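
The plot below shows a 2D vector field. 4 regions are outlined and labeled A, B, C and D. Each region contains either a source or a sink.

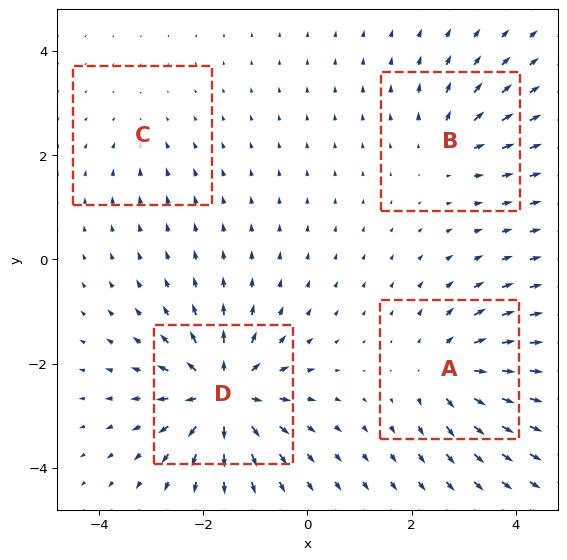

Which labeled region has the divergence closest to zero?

Divergence at each region's feature centre — A: about +6, B: about +4, C: about -2, D: about +9. Region C is closest to zero.

C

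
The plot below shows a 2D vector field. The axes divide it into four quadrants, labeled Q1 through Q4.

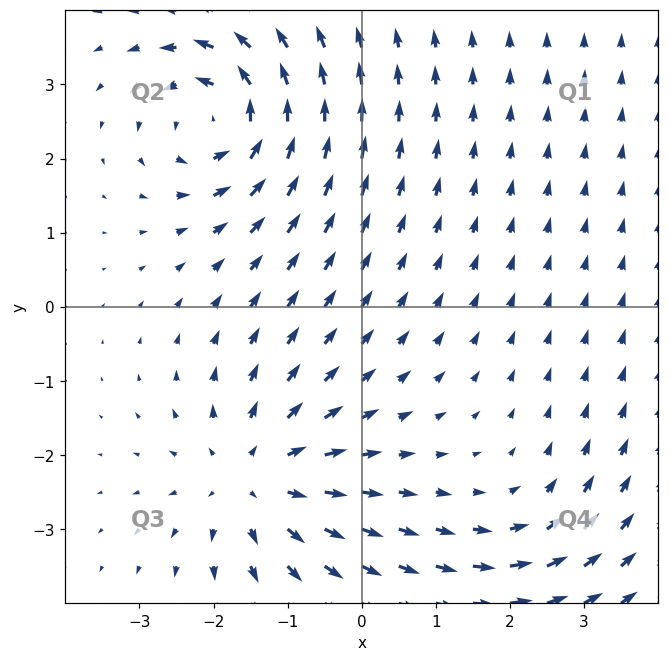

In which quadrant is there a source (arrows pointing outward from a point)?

Q3

The source sits at approximately (-1.5, -2.3), which lies in quadrant Q3. The divergence there is about +4, positive as expected for a source.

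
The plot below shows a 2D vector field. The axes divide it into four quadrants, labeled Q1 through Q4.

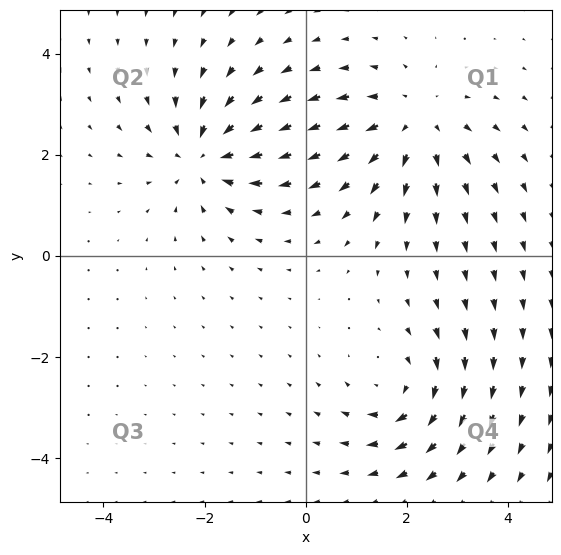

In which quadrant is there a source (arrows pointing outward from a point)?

The source sits at approximately (2.1, 2.6), which lies in quadrant Q1. The divergence there is about +4, positive as expected for a source.

Q1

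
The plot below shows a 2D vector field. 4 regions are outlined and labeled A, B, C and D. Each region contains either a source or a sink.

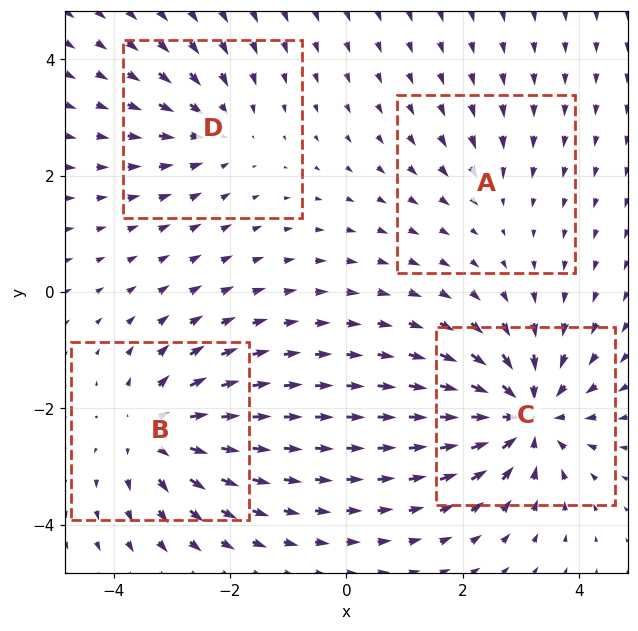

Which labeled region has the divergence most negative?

C

Divergence at each region's feature centre — A: about -2, B: about +5, C: about -7, D: about -4. Region C is most negative.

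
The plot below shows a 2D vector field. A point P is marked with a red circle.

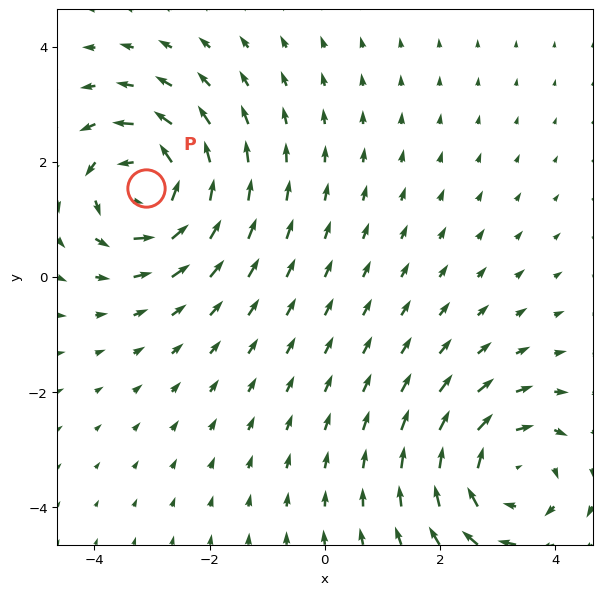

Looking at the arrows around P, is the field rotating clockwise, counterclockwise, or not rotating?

Near P at (-3.1, 1.6) the arrows circulate counterclockwise. The curl (z-component) there is about +5; positive curl means counterclockwise rotation.

counterclockwise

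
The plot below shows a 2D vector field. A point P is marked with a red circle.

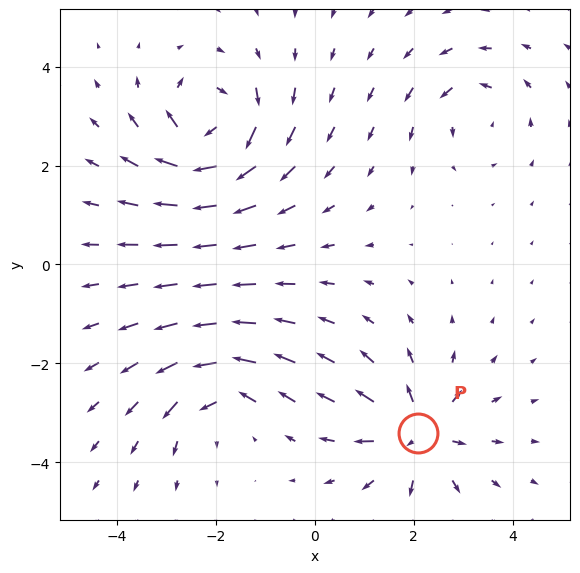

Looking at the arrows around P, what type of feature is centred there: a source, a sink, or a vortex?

At P (2.1, -3.4) the arrows spread outward. Divergence about +6, curl ≈0 — positive divergence with near-zero curl is a source.

source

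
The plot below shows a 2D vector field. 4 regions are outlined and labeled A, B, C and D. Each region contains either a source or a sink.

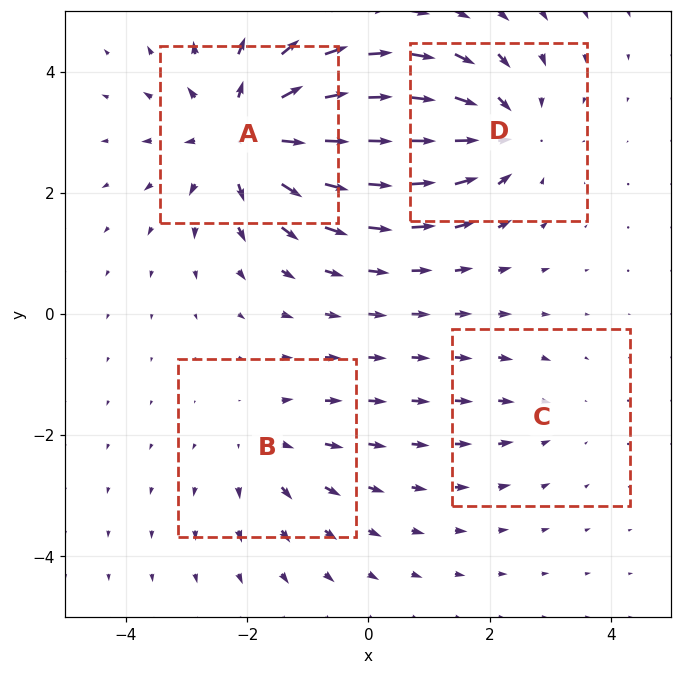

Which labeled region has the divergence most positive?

Divergence at each region's feature centre — A: about +6, B: about +3, C: about -2, D: about -5. Region A is most positive.

A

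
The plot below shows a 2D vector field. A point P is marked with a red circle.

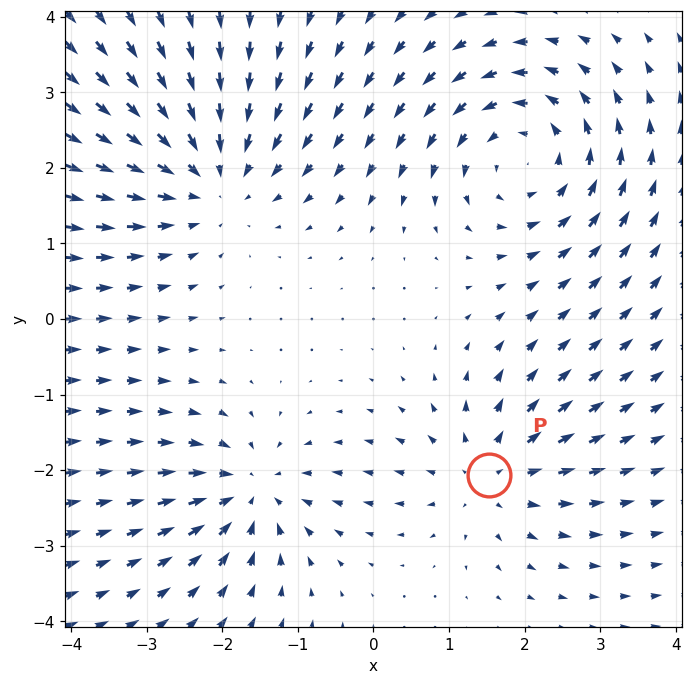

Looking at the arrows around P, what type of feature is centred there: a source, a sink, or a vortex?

At P (1.5, -2.1) the arrows spread outward. Divergence about +4, curl ≈0 — positive divergence with near-zero curl is a source.

source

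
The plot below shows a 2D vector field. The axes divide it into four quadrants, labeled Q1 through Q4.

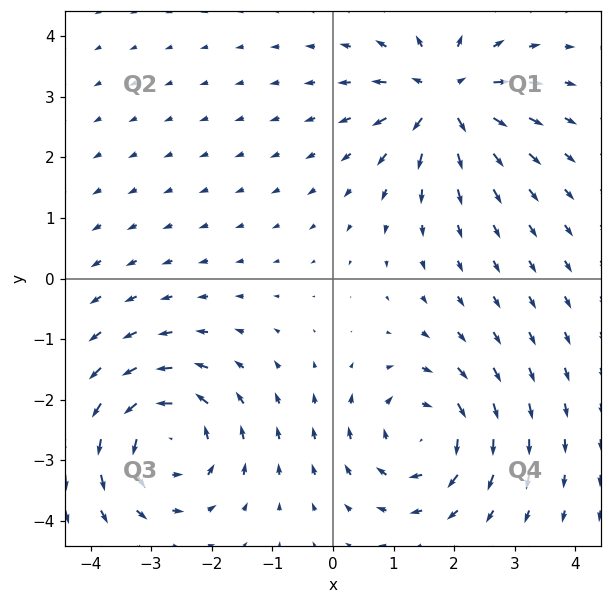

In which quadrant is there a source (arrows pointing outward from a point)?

Q1

The source sits at approximately (1.8, 3.0), which lies in quadrant Q1. The divergence there is about +7, positive as expected for a source.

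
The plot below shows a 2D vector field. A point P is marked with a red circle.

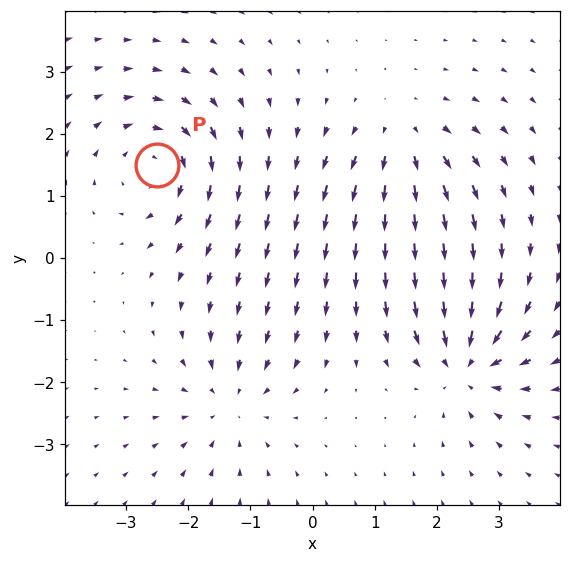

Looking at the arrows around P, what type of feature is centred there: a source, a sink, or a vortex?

At P (-2.5, 1.5) the arrows circulate clockwise. Divergence ≈0, curl about -5 — near-zero divergence with nonzero curl is a vortex.

vortex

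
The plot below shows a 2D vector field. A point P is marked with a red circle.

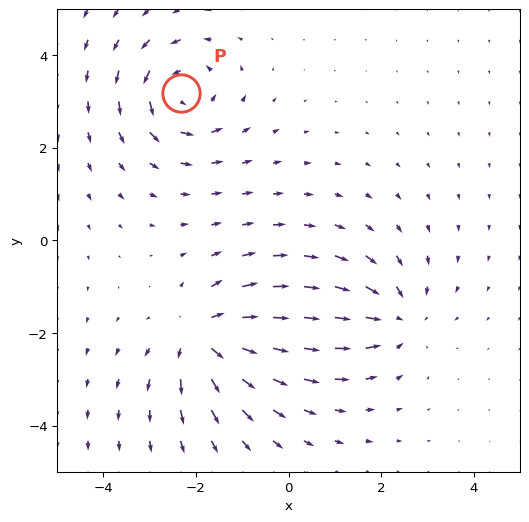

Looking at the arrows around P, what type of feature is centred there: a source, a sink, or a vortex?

At P (-2.3, 3.2) the arrows circulate counterclockwise. Divergence ≈0, curl about +5 — near-zero divergence with nonzero curl is a vortex.

vortex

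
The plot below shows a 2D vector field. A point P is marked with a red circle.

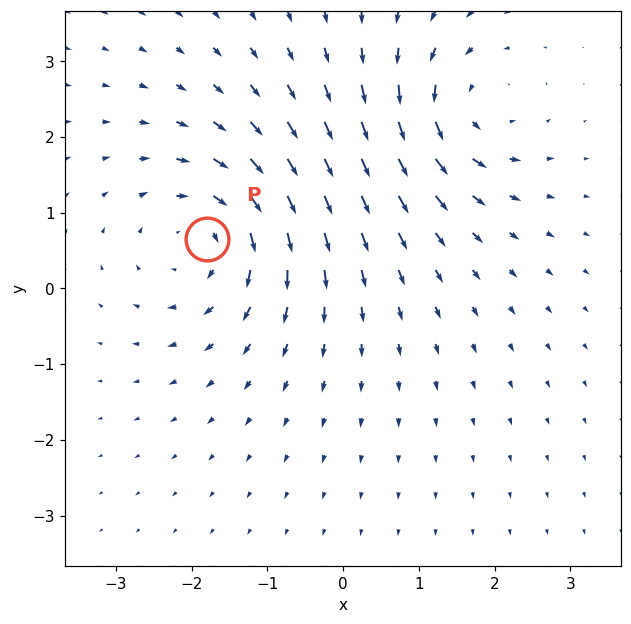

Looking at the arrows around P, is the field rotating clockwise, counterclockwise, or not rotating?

Near P at (-1.8, 0.6) the arrows circulate clockwise. The curl (z-component) there is about -4; negative curl means clockwise rotation.

clockwise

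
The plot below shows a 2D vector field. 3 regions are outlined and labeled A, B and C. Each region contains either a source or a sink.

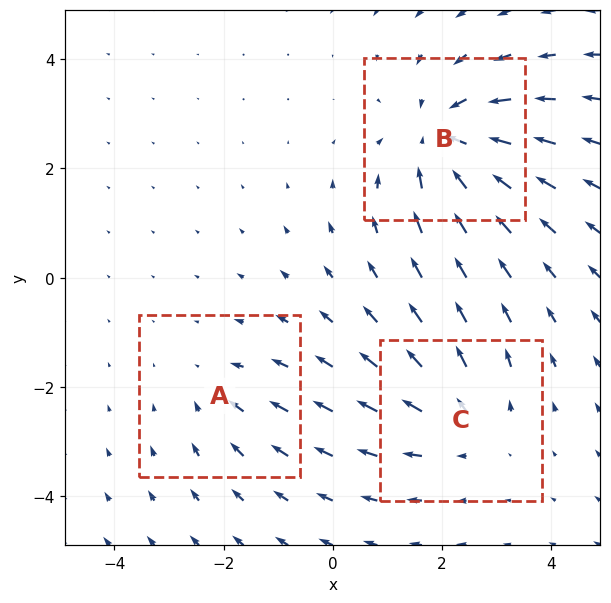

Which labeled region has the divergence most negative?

B

Divergence at each region's feature centre — A: about -2, B: about -4, C: about +3. Region B is most negative.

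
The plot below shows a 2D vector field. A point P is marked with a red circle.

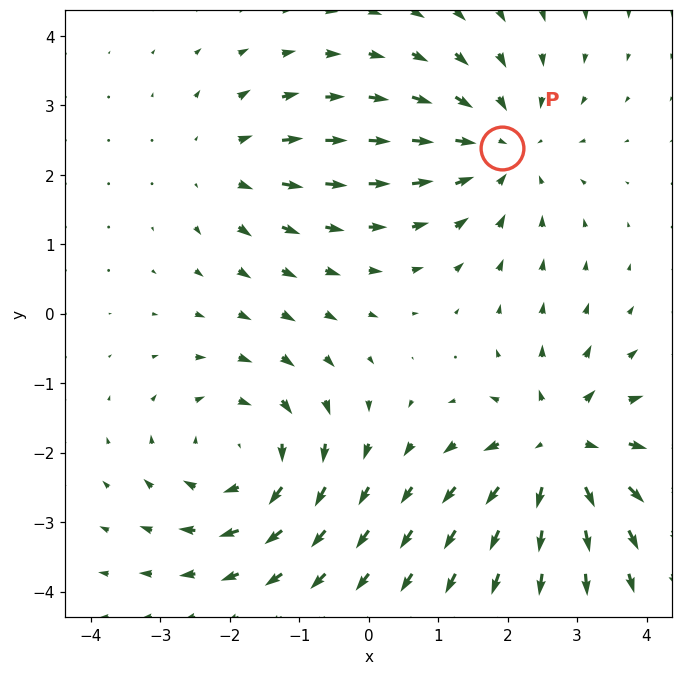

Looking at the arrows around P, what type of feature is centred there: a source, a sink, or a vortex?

At P (1.9, 2.4) the arrows converge inward. Divergence about -4, curl ≈0 — negative divergence with near-zero curl is a sink.

sink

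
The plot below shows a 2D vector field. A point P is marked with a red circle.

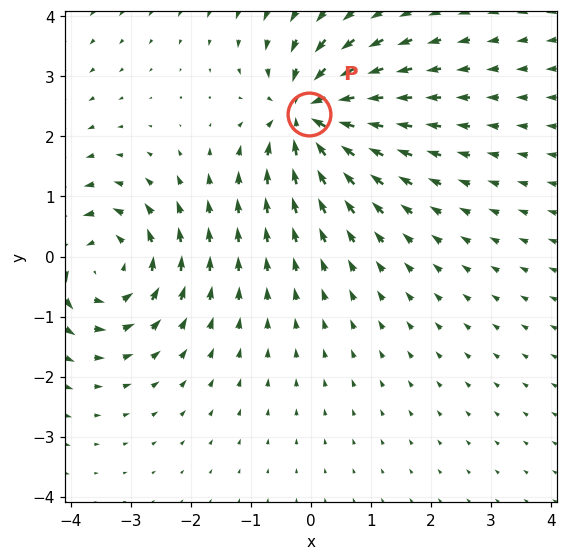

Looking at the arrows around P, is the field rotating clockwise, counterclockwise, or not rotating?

Near P at (-0.0, 2.4) the arrows show no circulation. The curl there is ≈0.

not rotating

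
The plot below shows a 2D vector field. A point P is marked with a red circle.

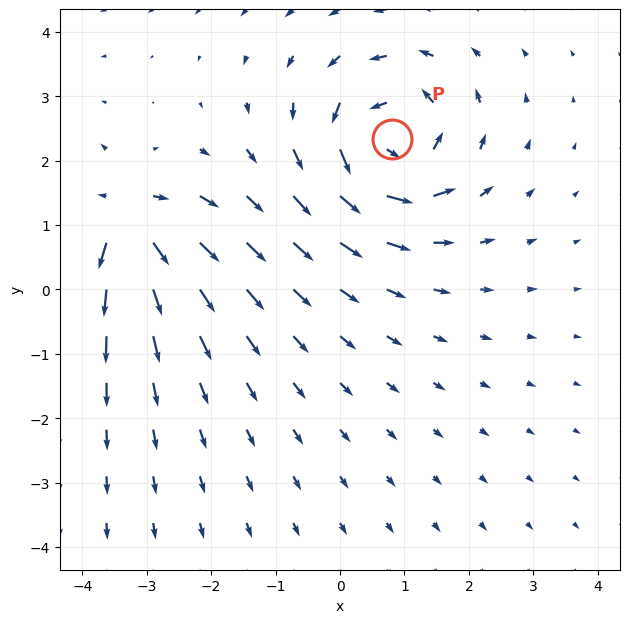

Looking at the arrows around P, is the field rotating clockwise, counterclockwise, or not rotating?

Near P at (0.8, 2.3) the arrows circulate counterclockwise. The curl (z-component) there is about +7; positive curl means counterclockwise rotation.

counterclockwise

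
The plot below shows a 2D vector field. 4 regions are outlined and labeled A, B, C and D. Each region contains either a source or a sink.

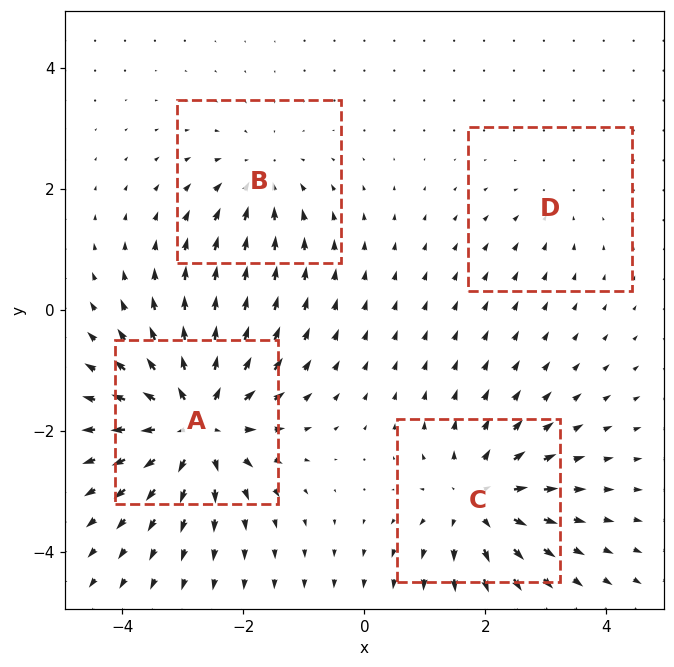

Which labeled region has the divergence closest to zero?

D

Divergence at each region's feature centre — A: about +8, B: about -4, C: about +5, D: about -2. Region D is closest to zero.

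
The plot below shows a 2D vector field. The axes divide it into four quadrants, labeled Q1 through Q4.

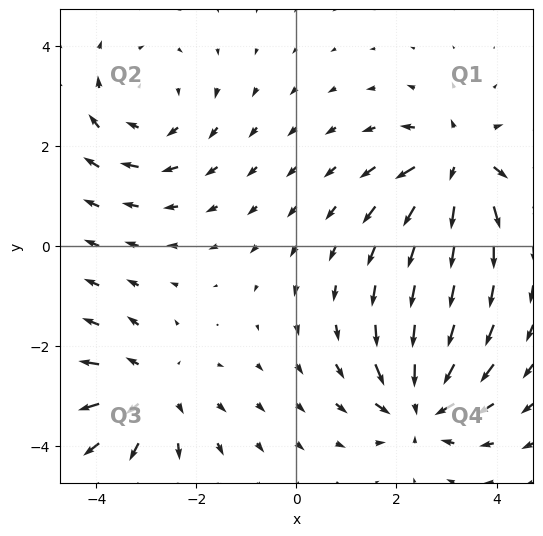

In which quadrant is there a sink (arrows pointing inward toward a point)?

The sink sits at approximately (2.5, -3.2), which lies in quadrant Q4. The divergence there is about -7, negative as expected for a sink.

Q4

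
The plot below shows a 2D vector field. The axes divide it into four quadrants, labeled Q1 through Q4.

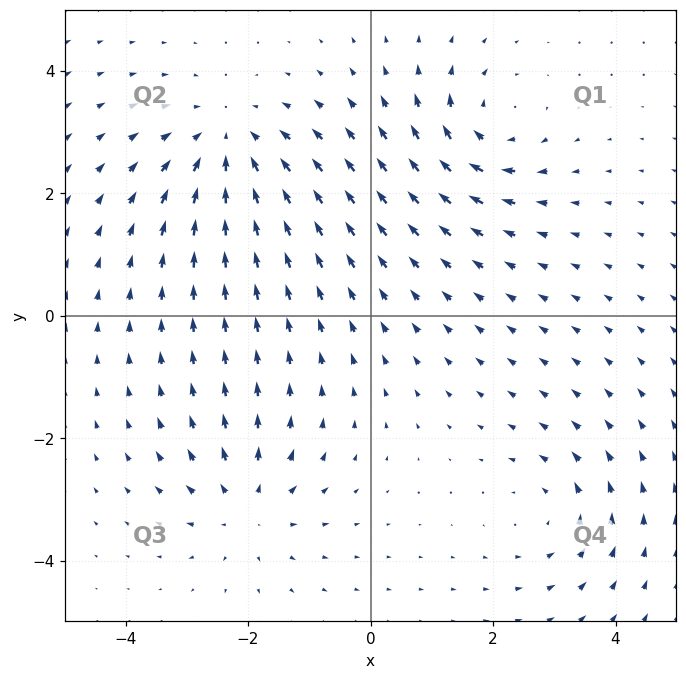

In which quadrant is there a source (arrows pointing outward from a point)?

The source sits at approximately (-2.0, -3.1), which lies in quadrant Q3. The divergence there is about +4, positive as expected for a source.

Q3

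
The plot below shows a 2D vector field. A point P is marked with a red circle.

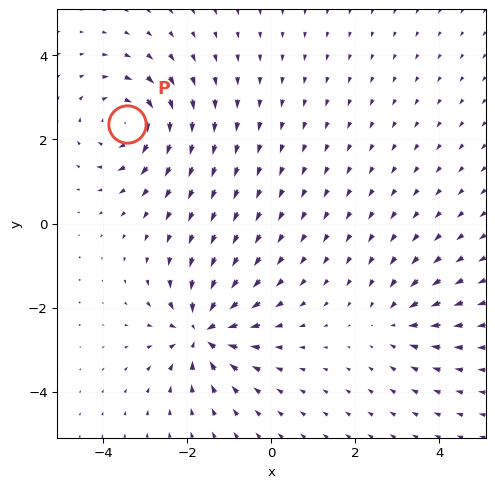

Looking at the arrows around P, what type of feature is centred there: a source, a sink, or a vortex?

vortex

At P (-3.4, 2.4) the arrows circulate clockwise. Divergence ≈0, curl about -5 — near-zero divergence with nonzero curl is a vortex.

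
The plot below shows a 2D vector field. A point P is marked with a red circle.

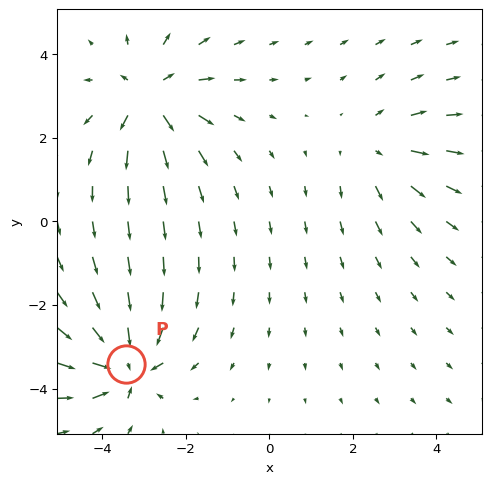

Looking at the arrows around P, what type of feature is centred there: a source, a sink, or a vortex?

sink

At P (-3.4, -3.4) the arrows converge inward. Divergence about -5, curl ≈0 — negative divergence with near-zero curl is a sink.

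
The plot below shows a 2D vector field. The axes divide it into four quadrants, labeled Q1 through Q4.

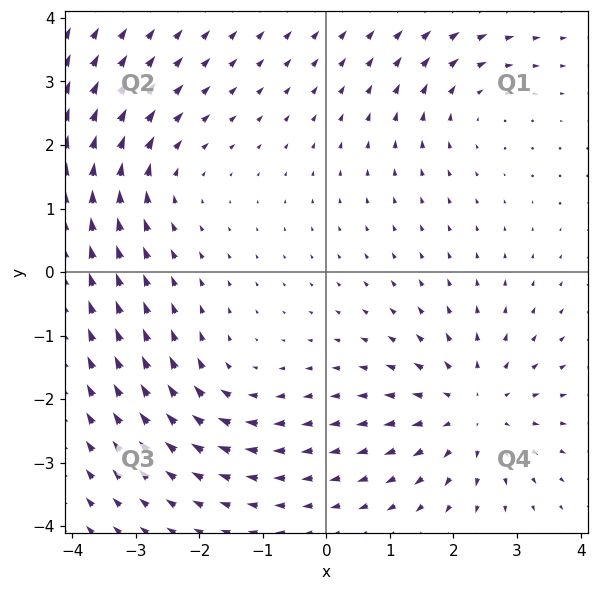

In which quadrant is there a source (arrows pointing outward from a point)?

Q4

The source sits at approximately (2.3, -2.2), which lies in quadrant Q4. The divergence there is about +4, positive as expected for a source.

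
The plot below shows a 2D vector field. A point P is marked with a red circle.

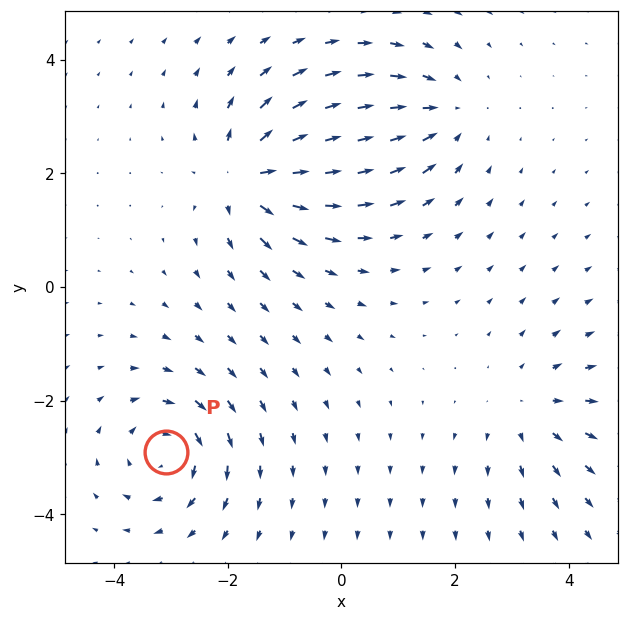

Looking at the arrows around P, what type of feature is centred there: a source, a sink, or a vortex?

vortex

At P (-3.1, -2.9) the arrows circulate clockwise. Divergence ≈0, curl about -4 — near-zero divergence with nonzero curl is a vortex.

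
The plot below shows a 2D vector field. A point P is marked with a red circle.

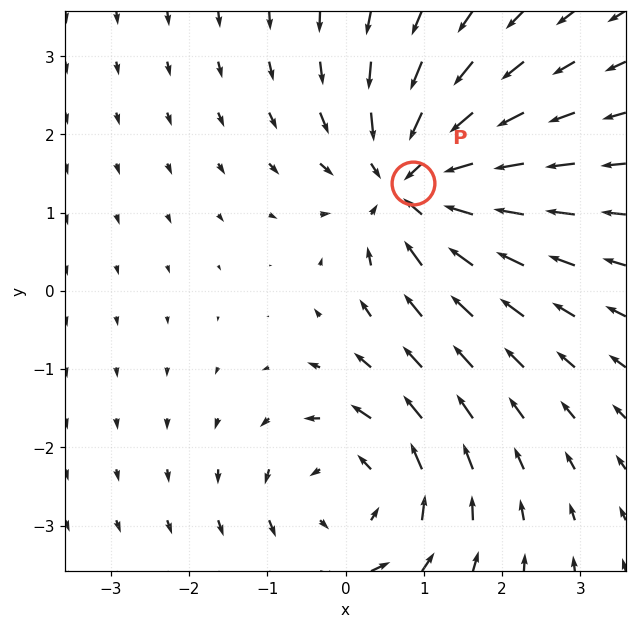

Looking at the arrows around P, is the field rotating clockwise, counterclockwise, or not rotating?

not rotating

Near P at (0.9, 1.4) the arrows show no circulation. The curl there is ≈0.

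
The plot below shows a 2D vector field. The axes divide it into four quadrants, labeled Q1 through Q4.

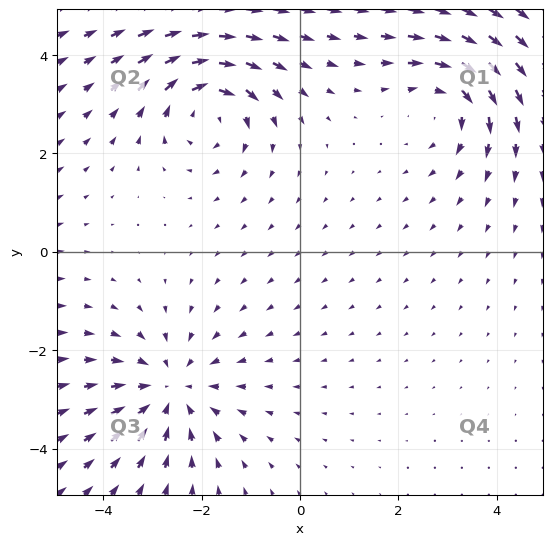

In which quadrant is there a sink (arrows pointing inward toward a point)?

Q3

The sink sits at approximately (-2.6, -2.8), which lies in quadrant Q3. The divergence there is about -3, negative as expected for a sink.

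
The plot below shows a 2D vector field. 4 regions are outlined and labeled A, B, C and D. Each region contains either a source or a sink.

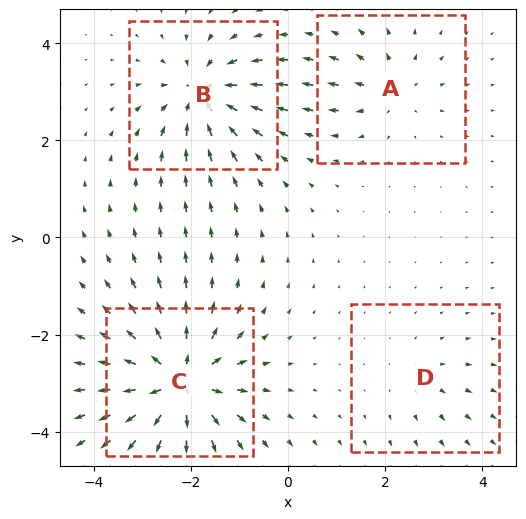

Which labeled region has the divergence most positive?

Divergence at each region's feature centre — A: about +4, B: about -6, C: about +8, D: about +2. Region C is most positive.

C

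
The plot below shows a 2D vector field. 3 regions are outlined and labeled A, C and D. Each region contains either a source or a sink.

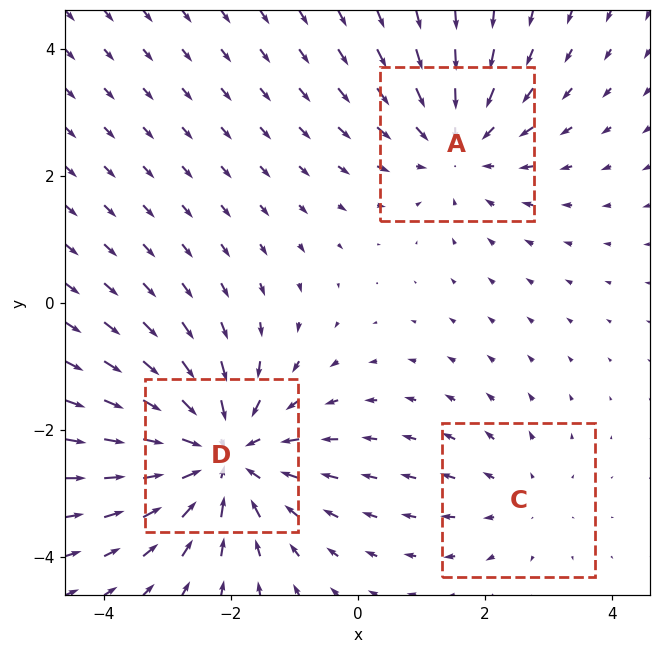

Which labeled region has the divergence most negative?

D

Divergence at each region's feature centre — A: about -3, C: about +2, D: about -4. Region D is most negative.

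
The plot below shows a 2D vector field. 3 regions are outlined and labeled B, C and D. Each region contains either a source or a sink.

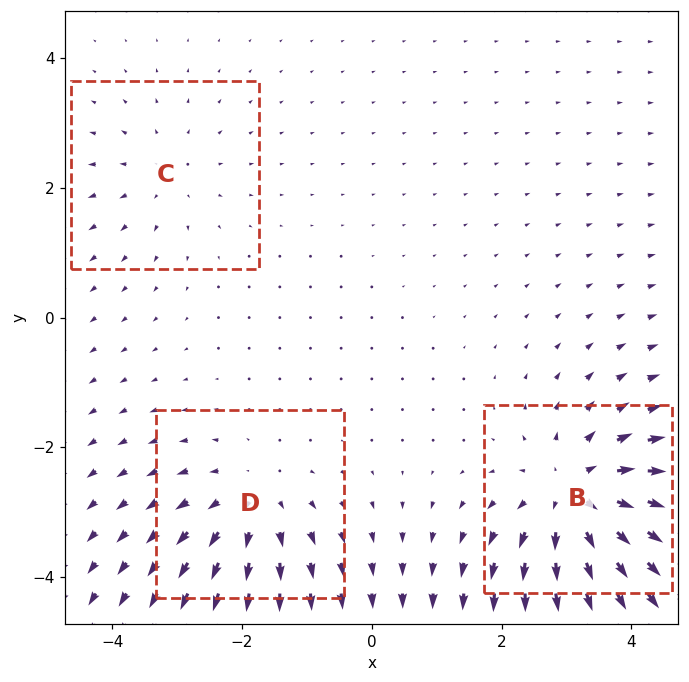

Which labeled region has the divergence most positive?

B

Divergence at each region's feature centre — B: about +5, C: about +2, D: about +3. Region B is most positive.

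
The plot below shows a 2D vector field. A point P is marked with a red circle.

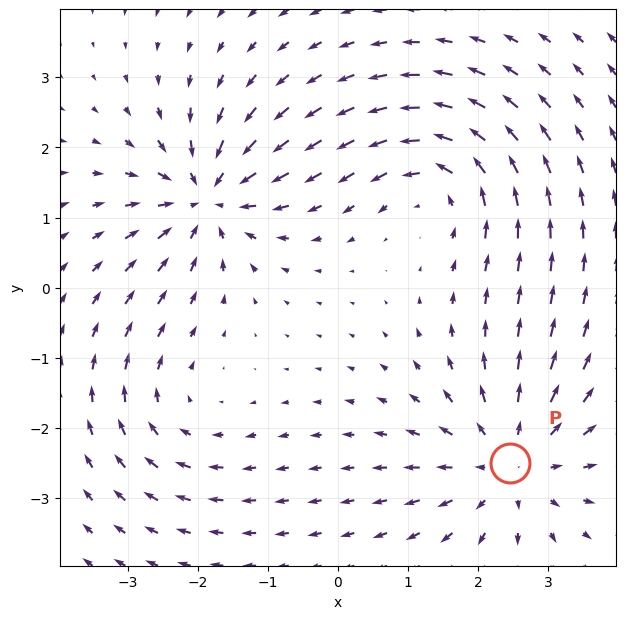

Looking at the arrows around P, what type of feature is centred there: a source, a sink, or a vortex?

At P (2.5, -2.5) the arrows spread outward. Divergence about +4, curl ≈0 — positive divergence with near-zero curl is a source.

source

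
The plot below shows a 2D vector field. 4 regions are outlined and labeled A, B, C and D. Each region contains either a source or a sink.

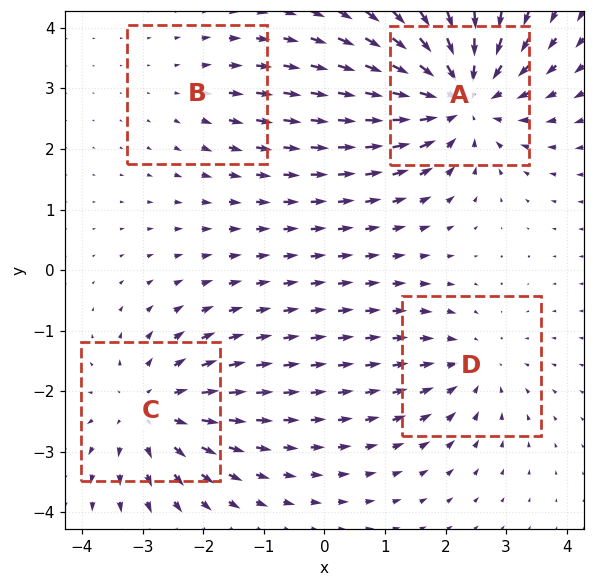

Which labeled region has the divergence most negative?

A

Divergence at each region's feature centre — A: about -6, B: about +2, C: about +4, D: about -3. Region A is most negative.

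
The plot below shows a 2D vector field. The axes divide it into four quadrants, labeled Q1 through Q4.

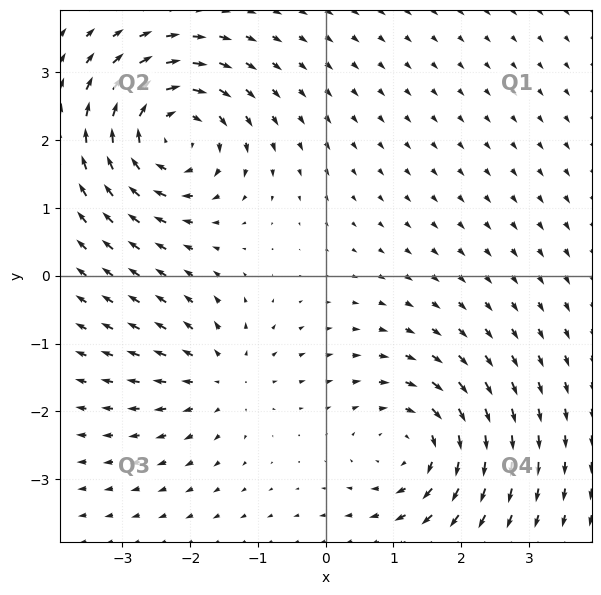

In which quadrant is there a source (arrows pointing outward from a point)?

Q3

The source sits at approximately (-1.5, -1.5), which lies in quadrant Q3. The divergence there is about +3, positive as expected for a source.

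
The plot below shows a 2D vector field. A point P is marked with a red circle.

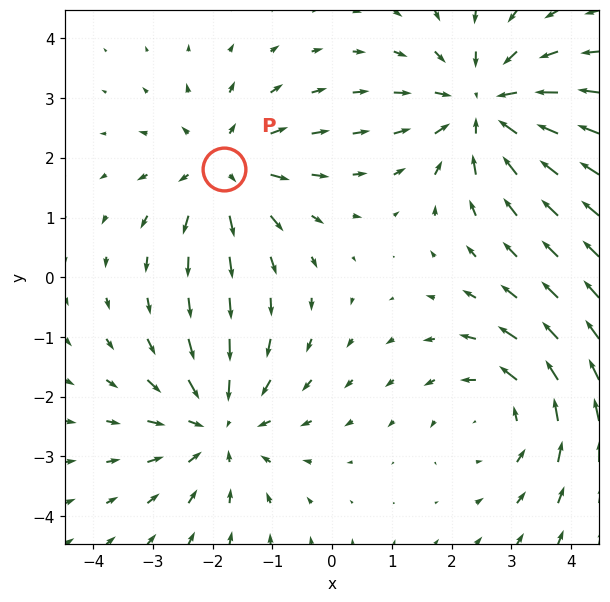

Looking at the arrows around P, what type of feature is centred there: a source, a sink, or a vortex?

At P (-1.8, 1.8) the arrows spread outward. Divergence about +4, curl ≈0 — positive divergence with near-zero curl is a source.

source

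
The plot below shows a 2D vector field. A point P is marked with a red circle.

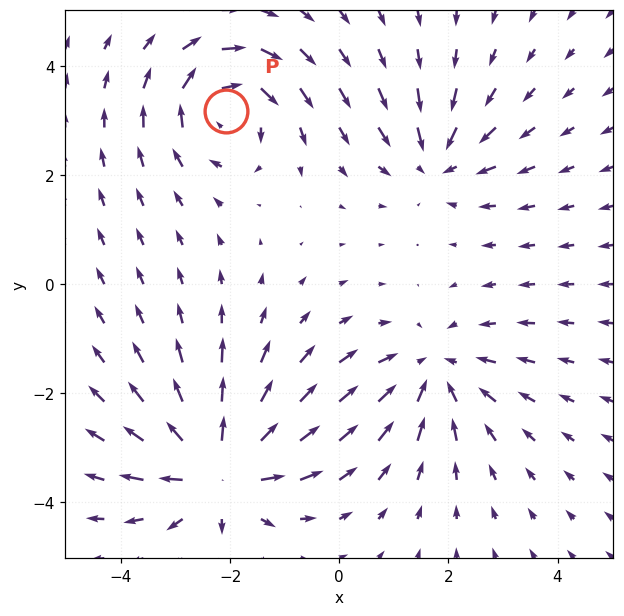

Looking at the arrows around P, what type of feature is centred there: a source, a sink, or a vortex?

At P (-2.1, 3.2) the arrows circulate clockwise. Divergence ≈0, curl about -4 — near-zero divergence with nonzero curl is a vortex.

vortex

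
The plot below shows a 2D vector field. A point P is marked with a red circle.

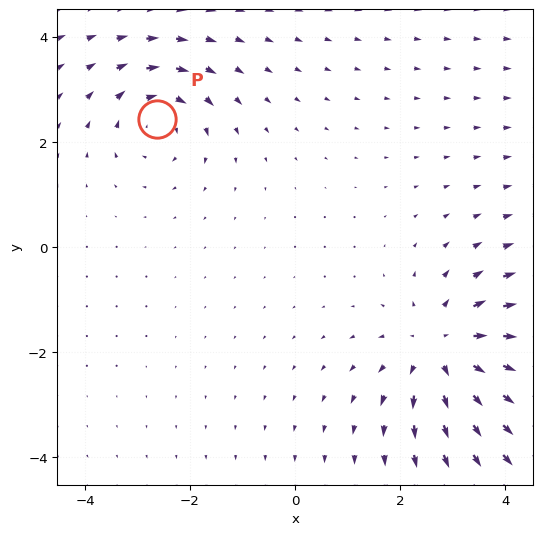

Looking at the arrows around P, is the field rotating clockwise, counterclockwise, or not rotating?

Near P at (-2.6, 2.4) the arrows circulate clockwise. The curl (z-component) there is about -3; negative curl means clockwise rotation.

clockwise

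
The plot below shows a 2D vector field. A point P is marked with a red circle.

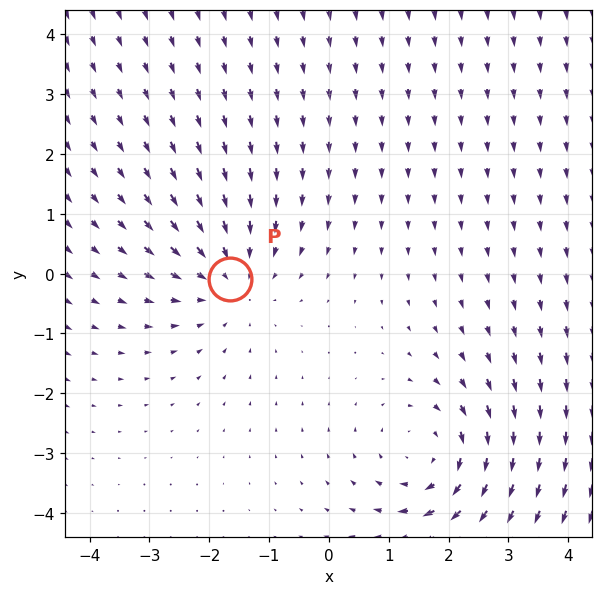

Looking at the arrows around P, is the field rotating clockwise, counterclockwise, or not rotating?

Near P at (-1.7, -0.1) the arrows show no circulation. The curl there is ≈0.

not rotating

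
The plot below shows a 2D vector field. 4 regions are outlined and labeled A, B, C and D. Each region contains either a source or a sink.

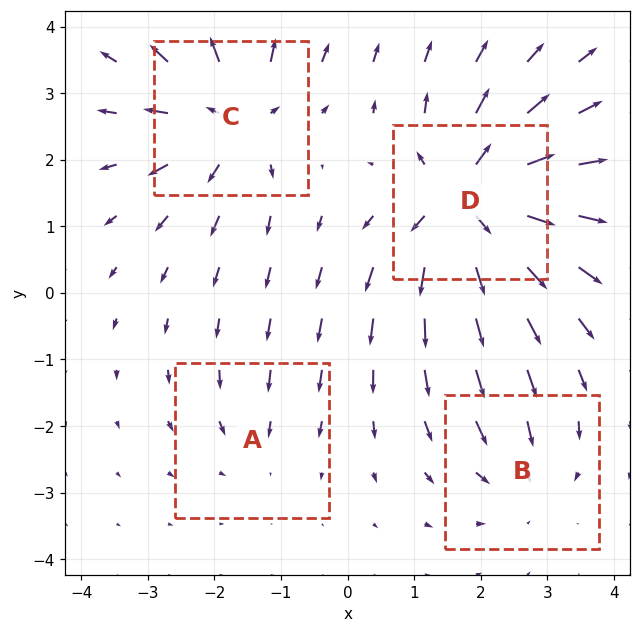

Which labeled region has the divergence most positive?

D

Divergence at each region's feature centre — A: about -2, B: about -3, C: about +5, D: about +8. Region D is most positive.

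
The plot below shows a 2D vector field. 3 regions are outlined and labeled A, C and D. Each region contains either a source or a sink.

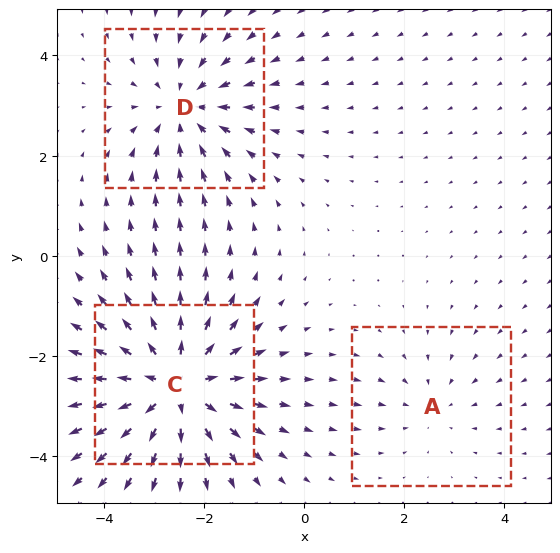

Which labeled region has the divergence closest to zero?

Divergence at each region's feature centre — A: about -2, C: about +4, D: about -3. Region A is closest to zero.

A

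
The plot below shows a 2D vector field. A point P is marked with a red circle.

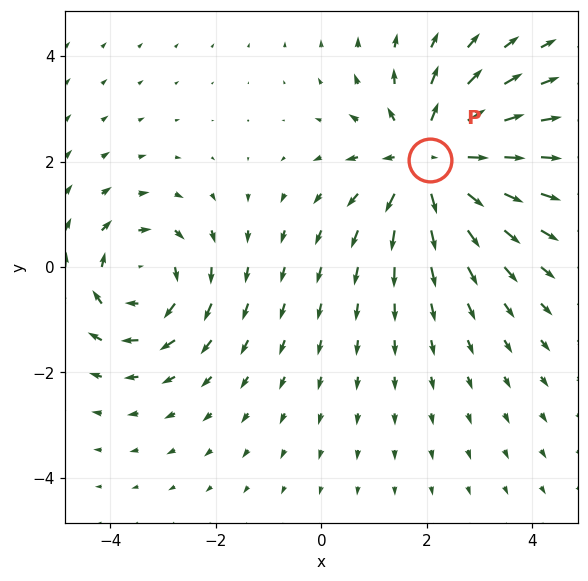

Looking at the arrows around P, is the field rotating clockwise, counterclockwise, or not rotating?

not rotating

Near P at (2.1, 2.0) the arrows show no circulation. The curl there is ≈0.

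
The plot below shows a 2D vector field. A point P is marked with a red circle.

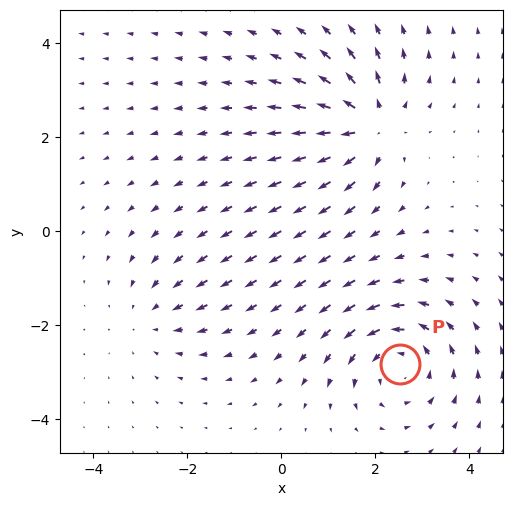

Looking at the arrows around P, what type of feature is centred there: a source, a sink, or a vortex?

At P (2.5, -2.8) the arrows circulate counterclockwise. Divergence ≈0, curl about +4 — near-zero divergence with nonzero curl is a vortex.

vortex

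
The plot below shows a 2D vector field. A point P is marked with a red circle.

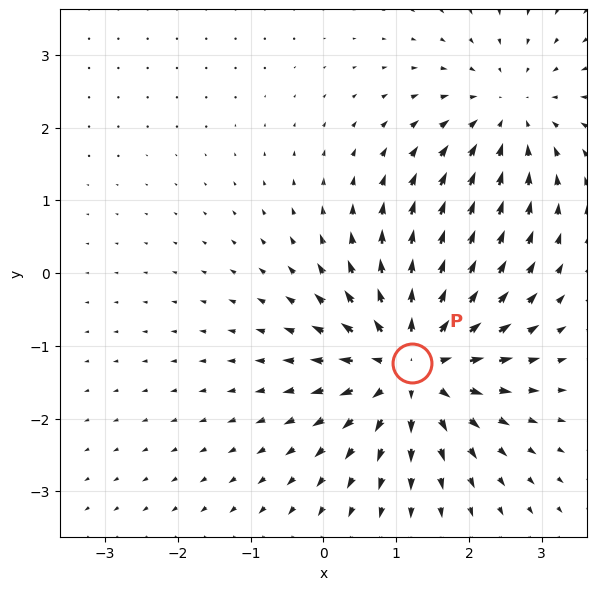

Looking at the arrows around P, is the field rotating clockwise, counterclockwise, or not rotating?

Near P at (1.2, -1.2) the arrows show no circulation. The curl there is ≈0.

not rotating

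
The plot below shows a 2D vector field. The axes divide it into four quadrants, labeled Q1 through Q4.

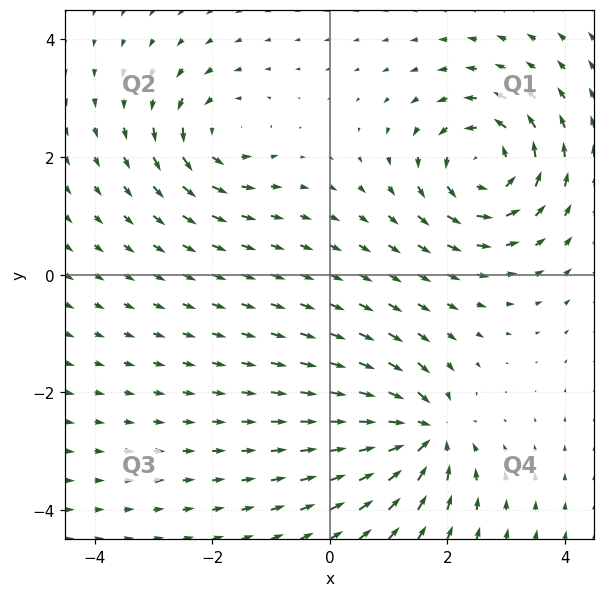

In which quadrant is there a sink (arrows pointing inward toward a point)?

The sink sits at approximately (1.6, -2.7), which lies in quadrant Q4. The divergence there is about -6, negative as expected for a sink.

Q4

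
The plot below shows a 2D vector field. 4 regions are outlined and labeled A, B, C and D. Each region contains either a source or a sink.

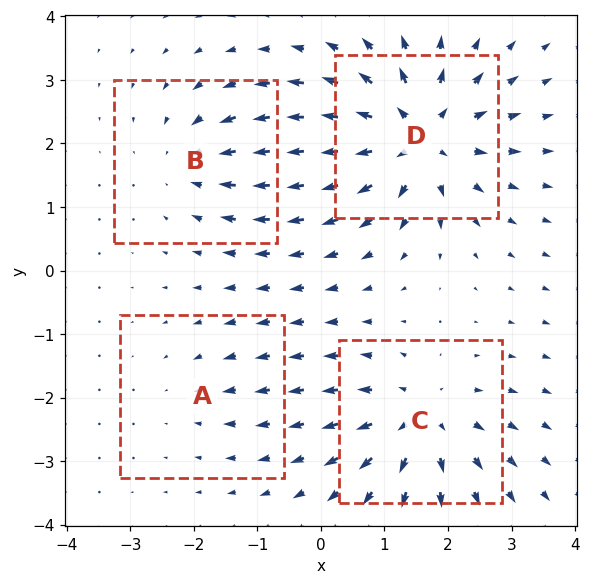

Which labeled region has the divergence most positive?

D

Divergence at each region's feature centre — A: about -2, B: about -4, C: about +5, D: about +7. Region D is most positive.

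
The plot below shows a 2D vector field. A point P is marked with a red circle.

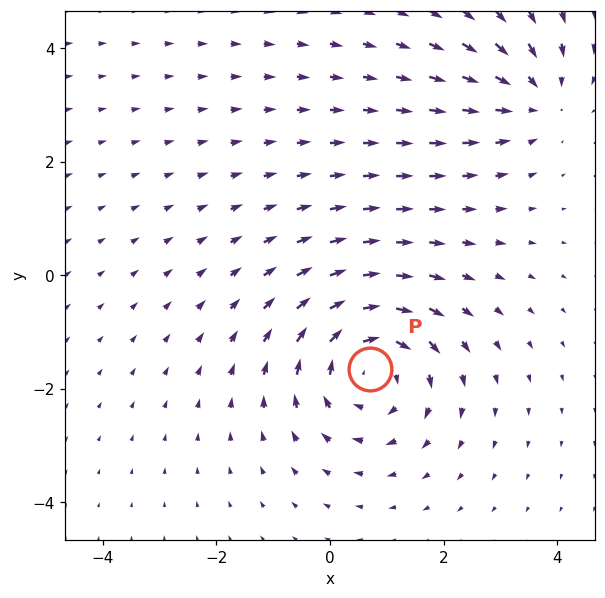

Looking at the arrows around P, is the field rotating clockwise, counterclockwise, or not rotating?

clockwise

Near P at (0.7, -1.7) the arrows circulate clockwise. The curl (z-component) there is about -4; negative curl means clockwise rotation.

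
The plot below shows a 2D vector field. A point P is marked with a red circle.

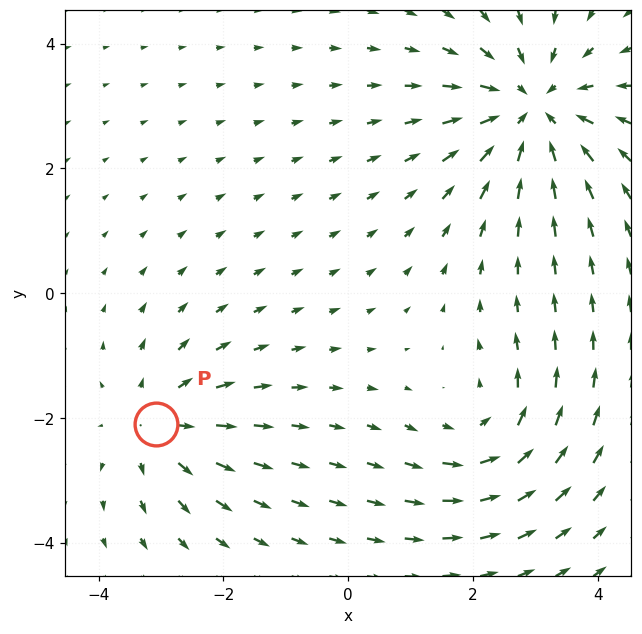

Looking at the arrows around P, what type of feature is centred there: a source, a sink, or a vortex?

source

At P (-3.1, -2.1) the arrows spread outward. Divergence about +3, curl ≈0 — positive divergence with near-zero curl is a source.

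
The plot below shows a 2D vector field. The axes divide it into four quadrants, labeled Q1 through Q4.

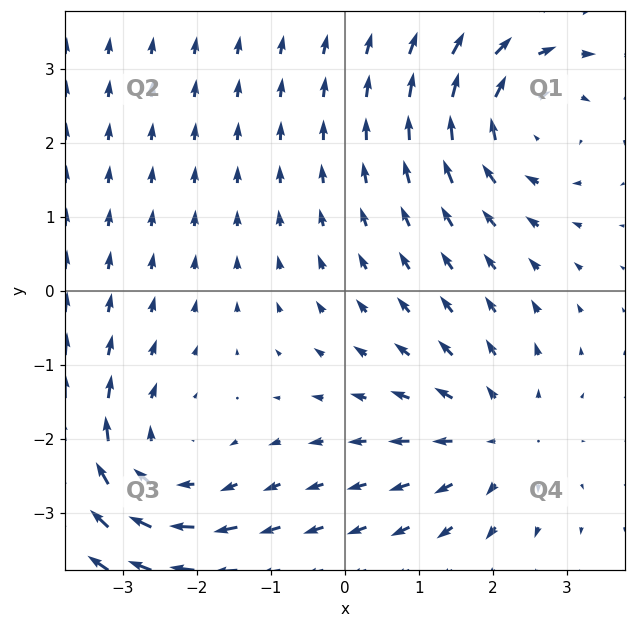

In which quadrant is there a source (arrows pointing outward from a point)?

Q4

The source sits at approximately (2.0, -2.0), which lies in quadrant Q4. The divergence there is about +3, positive as expected for a source.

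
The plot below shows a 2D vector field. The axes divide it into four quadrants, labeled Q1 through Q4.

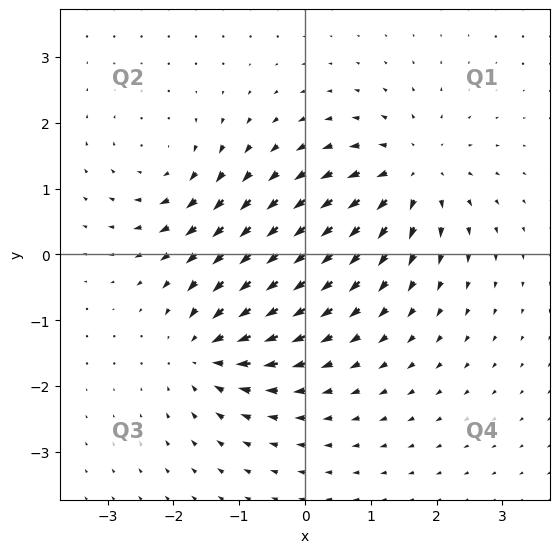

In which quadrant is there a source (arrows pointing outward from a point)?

Q1

The source sits at approximately (1.6, 1.2), which lies in quadrant Q1. The divergence there is about +6, positive as expected for a source.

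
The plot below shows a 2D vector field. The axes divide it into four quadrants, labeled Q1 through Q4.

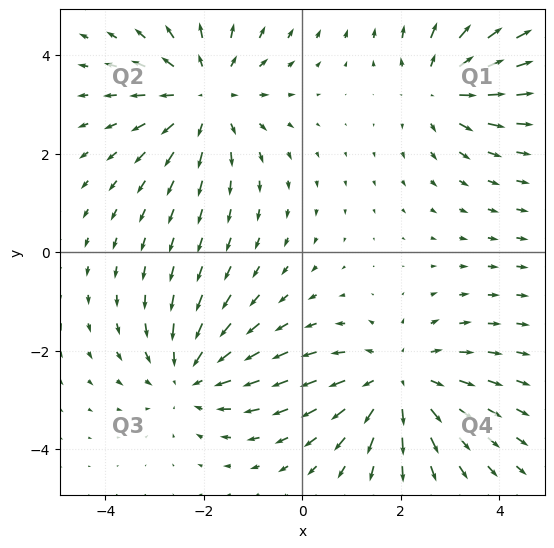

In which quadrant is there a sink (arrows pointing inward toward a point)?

The sink sits at approximately (-2.3, -2.5), which lies in quadrant Q3. The divergence there is about -4, negative as expected for a sink.

Q3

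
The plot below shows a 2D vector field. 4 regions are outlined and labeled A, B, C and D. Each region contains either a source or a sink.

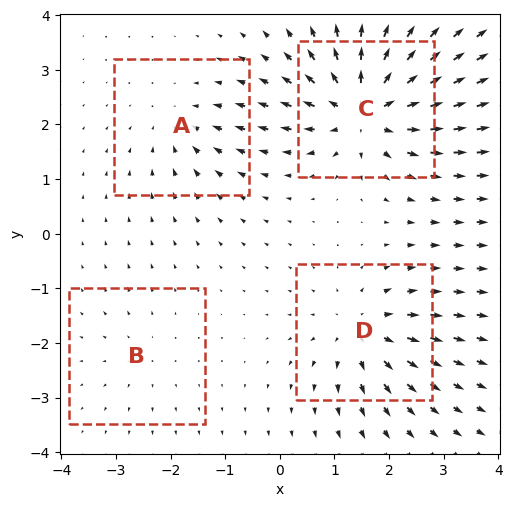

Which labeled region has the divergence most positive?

Divergence at each region's feature centre — A: about -4, B: about +2, C: about +9, D: about +6. Region C is most positive.

C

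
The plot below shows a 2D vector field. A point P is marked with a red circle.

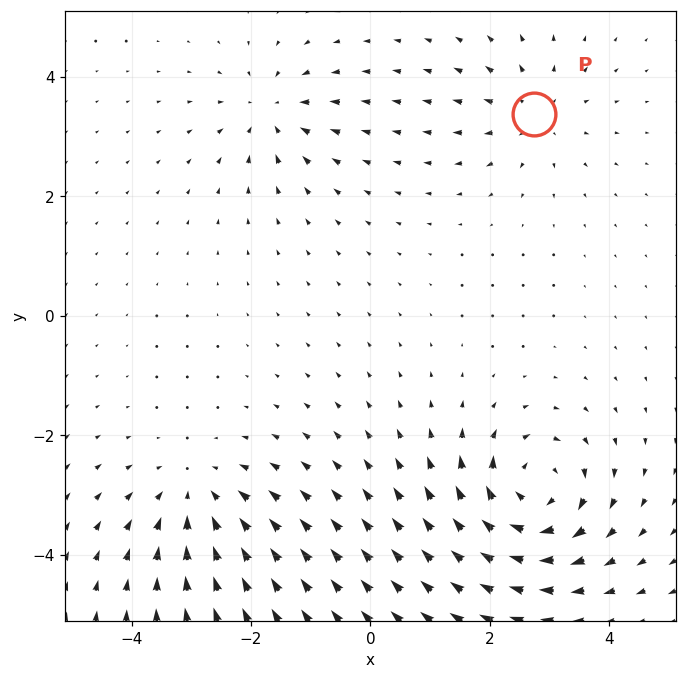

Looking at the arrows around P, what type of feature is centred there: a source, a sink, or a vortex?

At P (2.7, 3.4) the arrows spread outward. Divergence about +3, curl ≈0 — positive divergence with near-zero curl is a source.

source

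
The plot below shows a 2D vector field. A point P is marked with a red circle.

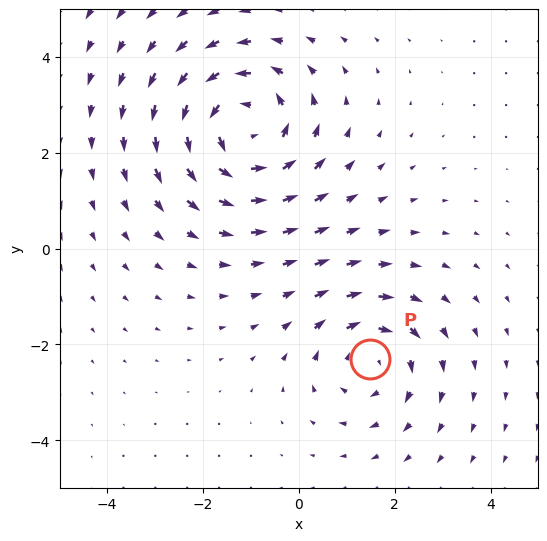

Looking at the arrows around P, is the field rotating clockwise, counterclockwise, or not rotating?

Near P at (1.5, -2.3) the arrows circulate clockwise. The curl (z-component) there is about -3; negative curl means clockwise rotation.

clockwise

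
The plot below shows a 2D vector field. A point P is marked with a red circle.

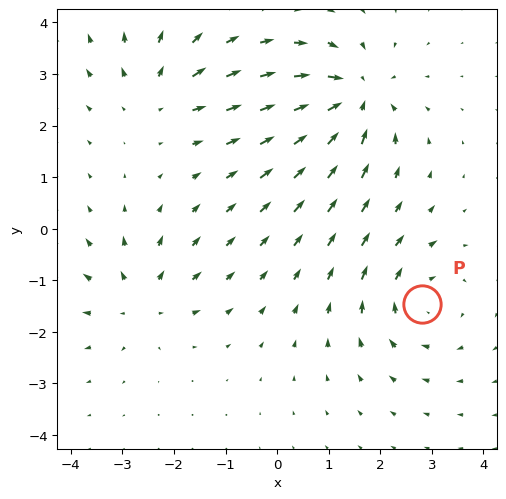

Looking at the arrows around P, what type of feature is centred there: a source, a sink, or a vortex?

vortex

At P (2.8, -1.5) the arrows circulate clockwise. Divergence ≈0, curl about -4 — near-zero divergence with nonzero curl is a vortex.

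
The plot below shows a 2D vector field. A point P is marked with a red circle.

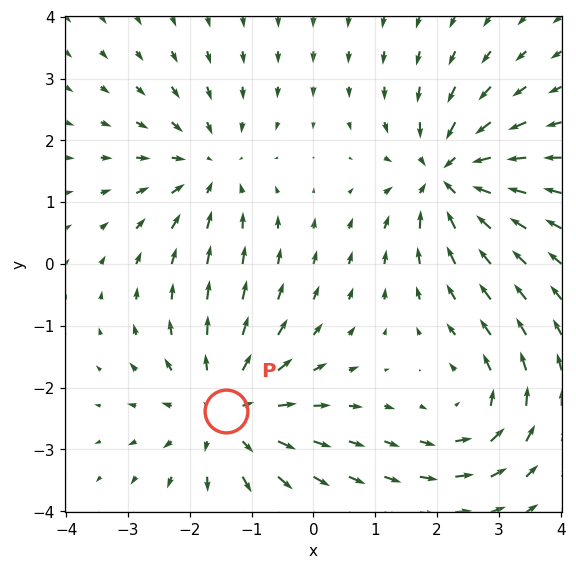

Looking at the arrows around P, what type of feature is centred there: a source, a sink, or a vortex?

source

At P (-1.4, -2.4) the arrows spread outward. Divergence about +4, curl ≈0 — positive divergence with near-zero curl is a source.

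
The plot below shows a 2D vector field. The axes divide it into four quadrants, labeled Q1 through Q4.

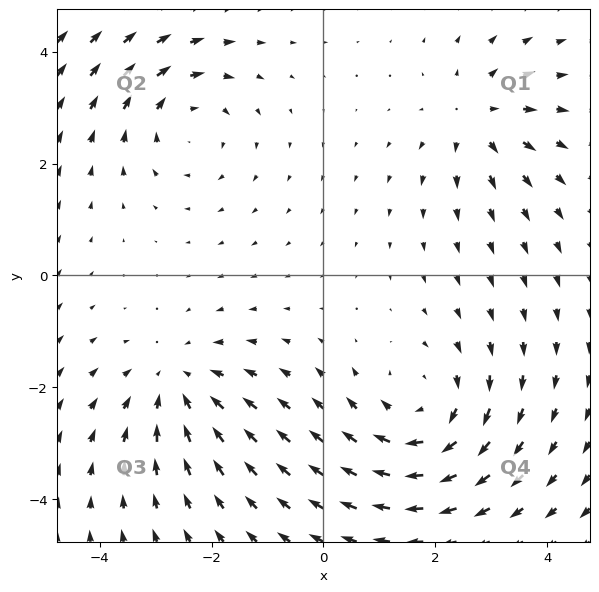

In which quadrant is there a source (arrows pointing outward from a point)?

Q1

The source sits at approximately (2.7, 2.8), which lies in quadrant Q1. The divergence there is about +4, positive as expected for a source.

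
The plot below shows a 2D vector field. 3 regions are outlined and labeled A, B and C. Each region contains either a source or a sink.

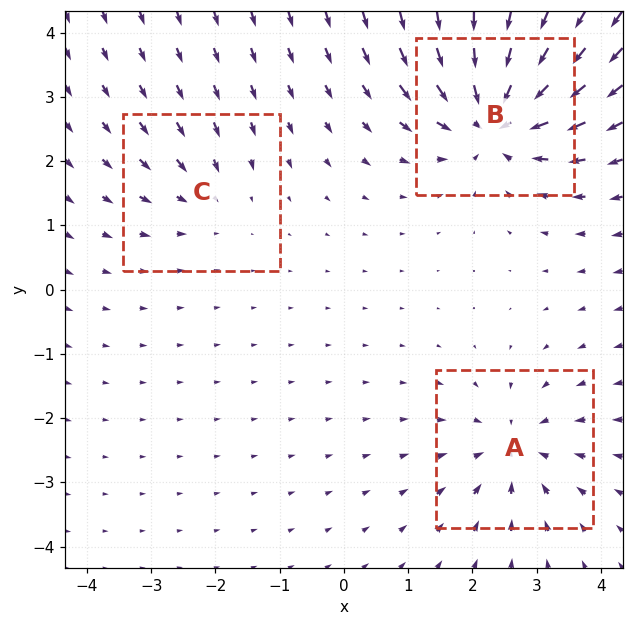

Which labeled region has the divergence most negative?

Divergence at each region's feature centre — A: about -4, B: about -6, C: about -2. Region B is most negative.

B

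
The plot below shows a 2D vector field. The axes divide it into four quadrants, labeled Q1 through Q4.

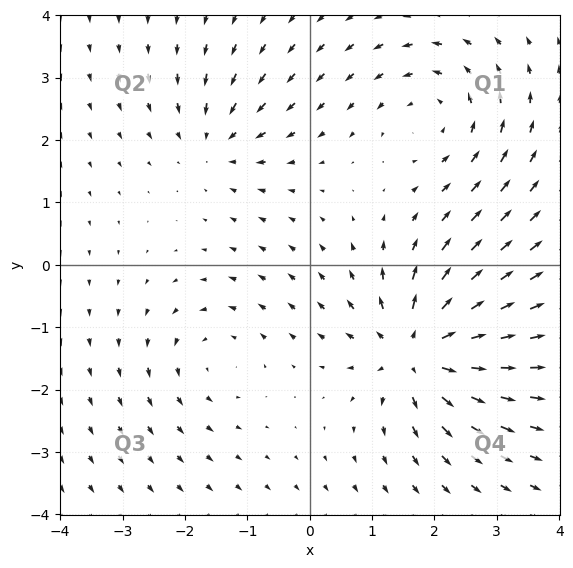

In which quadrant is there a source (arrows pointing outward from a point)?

Q4

The source sits at approximately (1.7, -1.4), which lies in quadrant Q4. The divergence there is about +7, positive as expected for a source.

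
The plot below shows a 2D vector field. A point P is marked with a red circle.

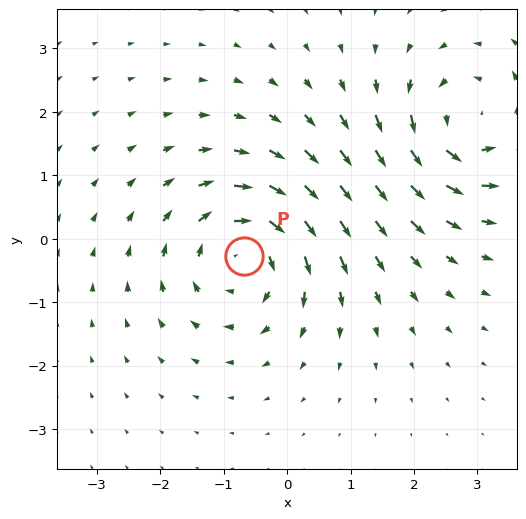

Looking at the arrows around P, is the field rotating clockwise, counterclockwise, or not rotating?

Near P at (-0.7, -0.3) the arrows circulate clockwise. The curl (z-component) there is about -5; negative curl means clockwise rotation.

clockwise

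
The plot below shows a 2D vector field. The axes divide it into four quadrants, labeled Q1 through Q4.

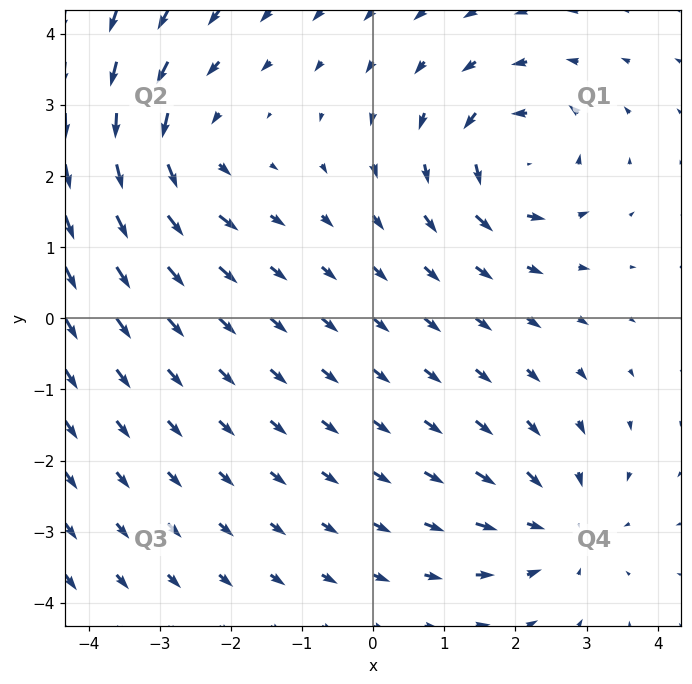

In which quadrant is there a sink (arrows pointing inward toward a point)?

The sink sits at approximately (2.6, -2.9), which lies in quadrant Q4. The divergence there is about -3, negative as expected for a sink.

Q4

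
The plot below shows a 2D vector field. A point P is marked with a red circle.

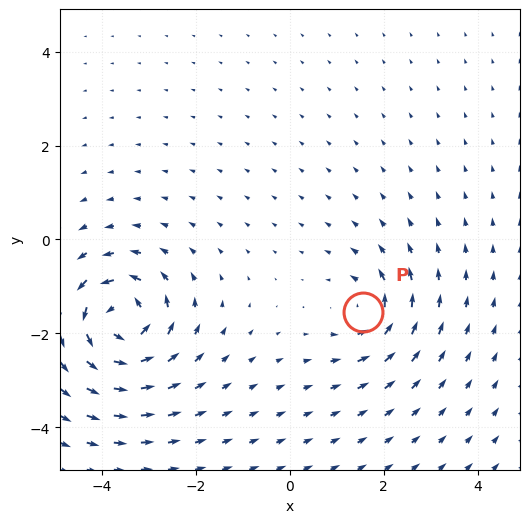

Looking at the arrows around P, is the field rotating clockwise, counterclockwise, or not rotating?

Near P at (1.6, -1.6) the arrows circulate counterclockwise. The curl (z-component) there is about +4; positive curl means counterclockwise rotation.

counterclockwise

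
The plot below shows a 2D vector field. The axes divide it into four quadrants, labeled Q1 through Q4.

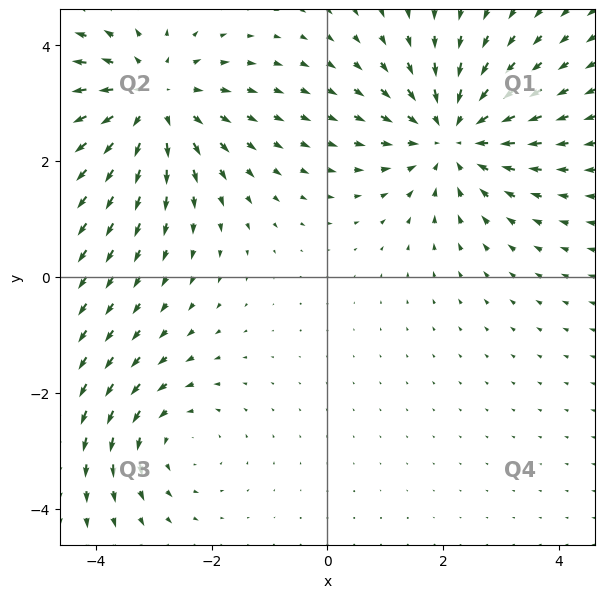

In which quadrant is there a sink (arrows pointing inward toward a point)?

Q1

The sink sits at approximately (2.1, 2.4), which lies in quadrant Q1. The divergence there is about -4, negative as expected for a sink.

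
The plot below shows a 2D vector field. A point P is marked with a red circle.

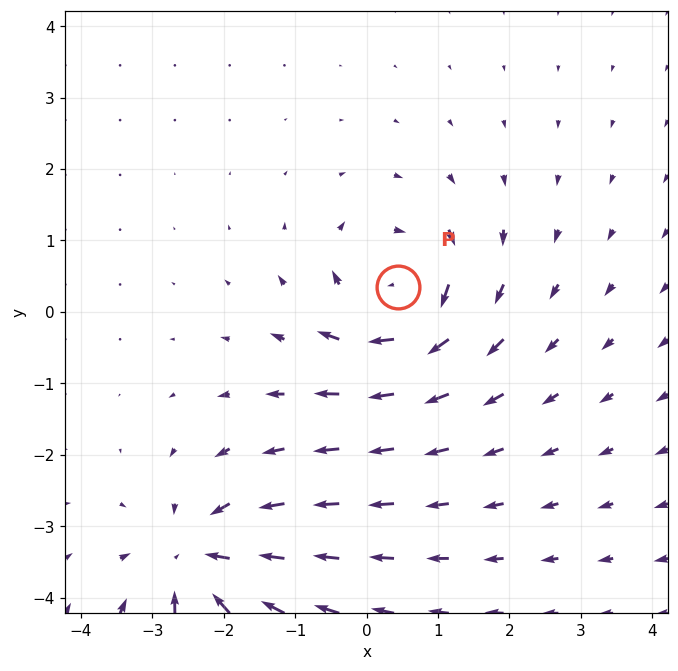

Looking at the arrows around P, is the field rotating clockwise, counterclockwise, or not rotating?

clockwise

Near P at (0.4, 0.3) the arrows circulate clockwise. The curl (z-component) there is about -4; negative curl means clockwise rotation.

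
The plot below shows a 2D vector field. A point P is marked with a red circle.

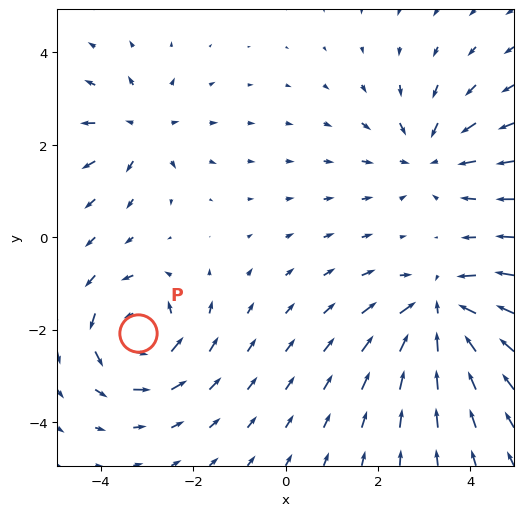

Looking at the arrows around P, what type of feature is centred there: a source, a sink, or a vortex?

vortex

At P (-3.2, -2.1) the arrows circulate counterclockwise. Divergence ≈0, curl about +5 — near-zero divergence with nonzero curl is a vortex.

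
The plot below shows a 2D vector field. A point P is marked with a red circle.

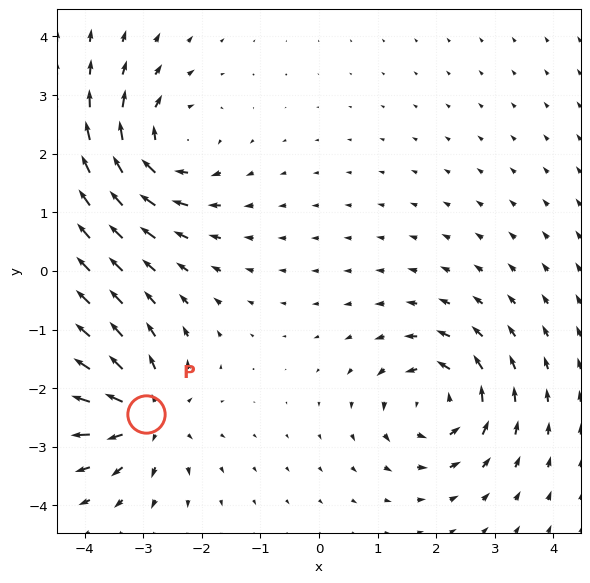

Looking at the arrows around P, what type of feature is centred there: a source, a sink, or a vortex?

source

At P (-2.9, -2.4) the arrows spread outward. Divergence about +5, curl ≈0 — positive divergence with near-zero curl is a source.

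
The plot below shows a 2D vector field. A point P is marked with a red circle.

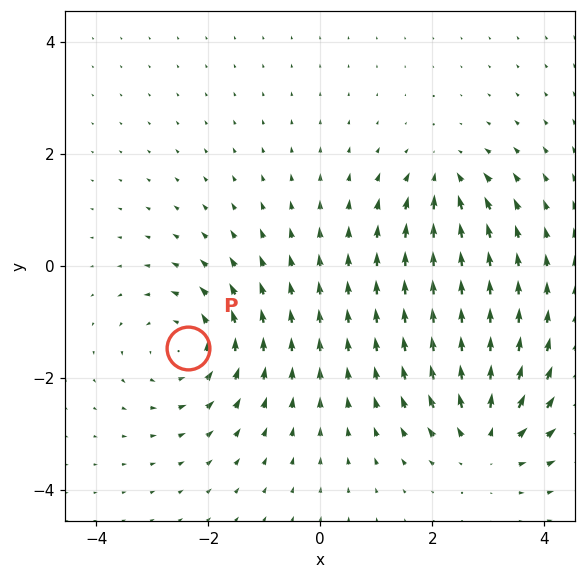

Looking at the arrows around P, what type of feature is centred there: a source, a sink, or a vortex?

vortex

At P (-2.4, -1.5) the arrows circulate counterclockwise. Divergence ≈0, curl about +4 — near-zero divergence with nonzero curl is a vortex.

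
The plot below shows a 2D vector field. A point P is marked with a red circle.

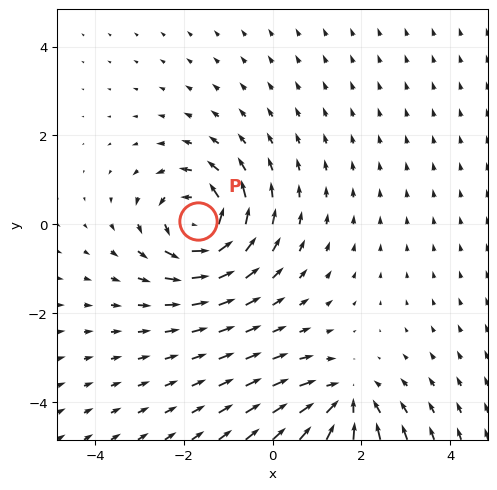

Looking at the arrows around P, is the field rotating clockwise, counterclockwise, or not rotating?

Near P at (-1.7, 0.1) the arrows circulate counterclockwise. The curl (z-component) there is about +6; positive curl means counterclockwise rotation.

counterclockwise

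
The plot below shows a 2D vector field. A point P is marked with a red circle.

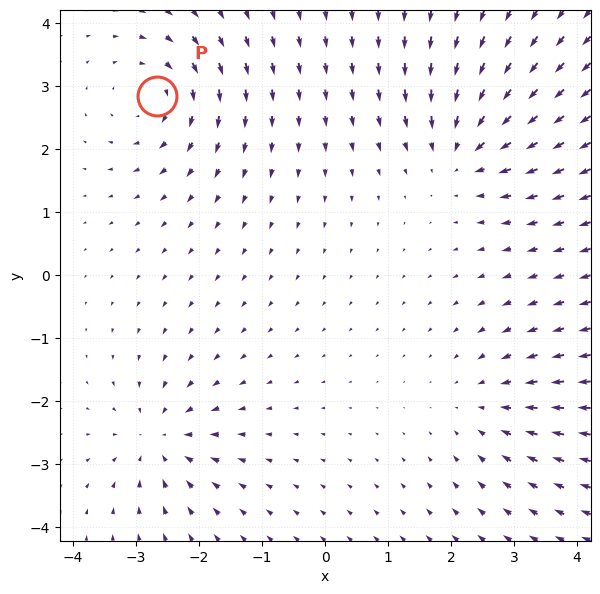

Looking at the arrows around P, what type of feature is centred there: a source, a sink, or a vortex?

At P (-2.7, 2.9) the arrows circulate clockwise. Divergence ≈0, curl about -5 — near-zero divergence with nonzero curl is a vortex.

vortex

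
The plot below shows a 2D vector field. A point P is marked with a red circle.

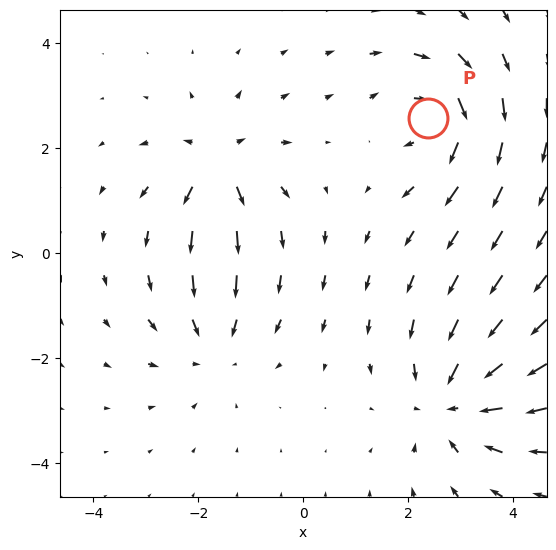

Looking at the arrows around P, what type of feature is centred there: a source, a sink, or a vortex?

At P (2.4, 2.6) the arrows circulate clockwise. Divergence ≈0, curl about -6 — near-zero divergence with nonzero curl is a vortex.

vortex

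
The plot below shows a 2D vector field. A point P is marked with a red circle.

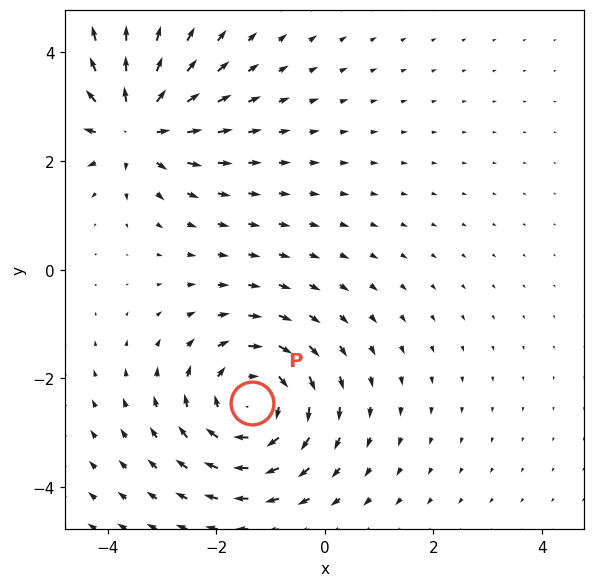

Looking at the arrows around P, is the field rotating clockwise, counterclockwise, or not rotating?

Near P at (-1.3, -2.4) the arrows circulate clockwise. The curl (z-component) there is about -4; negative curl means clockwise rotation.

clockwise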